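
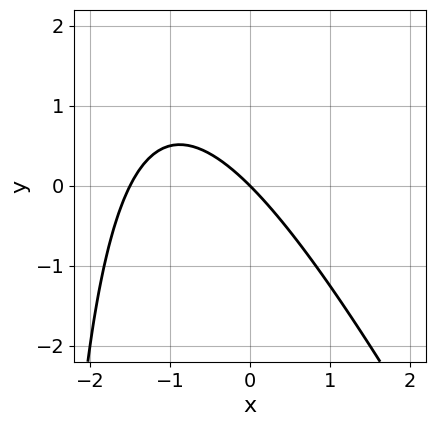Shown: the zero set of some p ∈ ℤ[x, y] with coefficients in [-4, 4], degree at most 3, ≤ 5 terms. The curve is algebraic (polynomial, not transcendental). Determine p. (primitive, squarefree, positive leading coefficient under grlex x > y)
Degree: a generic line meets the curve in up to 2 points, so deg p = 2.
Reading off the gridlines: one x-axis crossing is at x = 0; it meets the y-axis at y = 0 (among the integer gridlines).
Fitting integer coefficients to these (and the overall shape) gives p.

2*x^2 + x*y + 3*x + 3*y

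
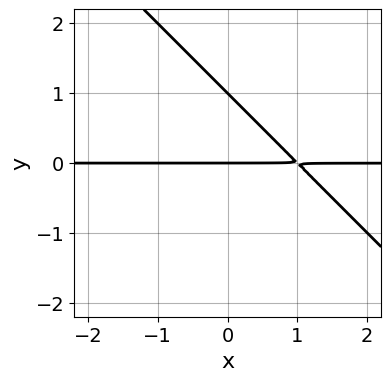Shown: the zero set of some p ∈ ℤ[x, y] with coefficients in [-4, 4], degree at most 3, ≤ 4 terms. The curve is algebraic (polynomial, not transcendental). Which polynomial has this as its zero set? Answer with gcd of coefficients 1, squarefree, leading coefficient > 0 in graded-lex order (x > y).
x*y + y^2 - y

(a) deg p = 2. No degree-1 curve has this shape.
(b) Checking where it meets the axes: the y-axis gridline crossings are at y ∈ {0, 1}; the visible x-axis segment lies entirely on the curve.
(c) The integer polynomial consistent with all of this is the stated p.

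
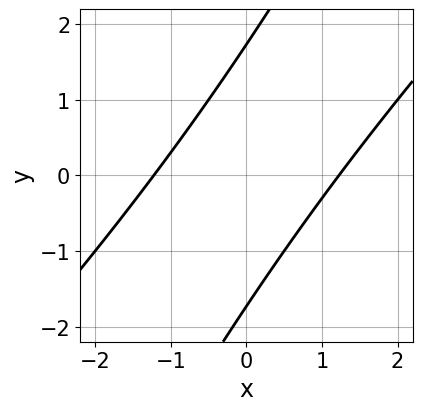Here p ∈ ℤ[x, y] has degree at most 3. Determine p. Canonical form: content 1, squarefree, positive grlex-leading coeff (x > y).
1. deg p = 2. A generic line meets the curve in up to 2 points.
2. Matching integer coefficients to the picture gives p.

2*x^2 - 3*x*y + y^2 - 3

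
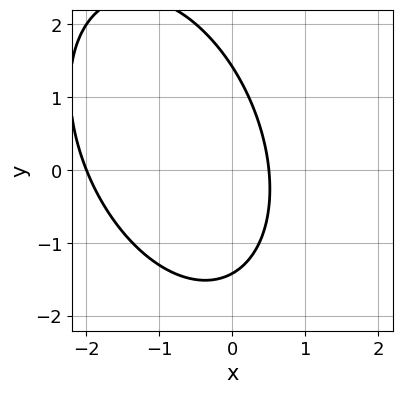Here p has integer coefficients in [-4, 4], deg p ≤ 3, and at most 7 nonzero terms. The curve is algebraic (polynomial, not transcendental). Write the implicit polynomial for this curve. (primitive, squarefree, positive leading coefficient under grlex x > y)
2*x^2 + x*y + y^2 + 3*x - 2

The degree is 2 — no degree-1 curve has this shape.
Observable constraints: it meets the x-axis at x = -2 (among the integer gridlines).
Matching integer coefficients to the picture gives p.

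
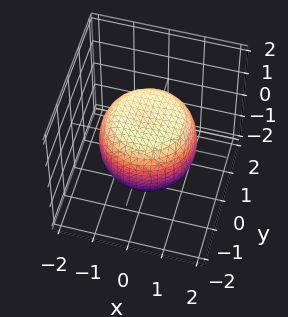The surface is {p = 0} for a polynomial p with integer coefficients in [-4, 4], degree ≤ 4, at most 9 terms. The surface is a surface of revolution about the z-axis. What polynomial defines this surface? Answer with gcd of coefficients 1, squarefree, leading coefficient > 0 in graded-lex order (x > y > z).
(a) Degree: the shape is more complex than any degree-3 surface, so deg p = 4.
(b) Symmetries: the z-axis is an axis of rotation, so x and y enter only as x² + y².
(c) From the axis intercepts and sections: a circular section at z = -1 has radius exactly 1; the z-axis gridline crossings are at z ∈ {-1, 1}.
(d) Matching integer coefficients to the picture gives p.

2*x^4 + 4*x^2*y^2 + 2*y^4 - 2*x^2 - 2*y^2 + 3*z^2 - 3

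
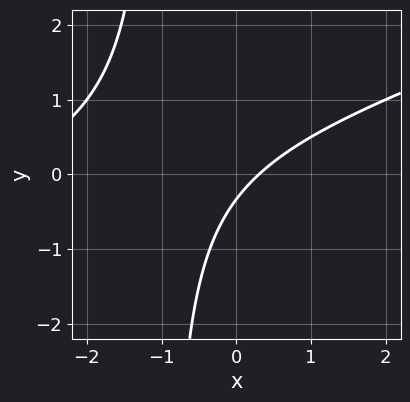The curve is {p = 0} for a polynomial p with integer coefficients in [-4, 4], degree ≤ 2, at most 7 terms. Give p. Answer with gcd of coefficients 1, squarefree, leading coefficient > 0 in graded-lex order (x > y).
deg p = 2. A generic line meets the curve in up to 2 points.
Matching integer coefficients to the picture gives p.

x^2 - 3*x*y + 3*x - 3*y - 1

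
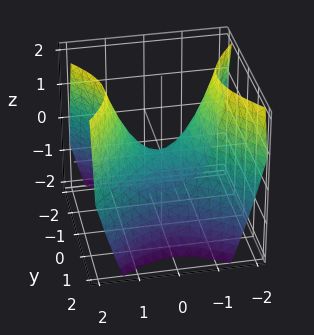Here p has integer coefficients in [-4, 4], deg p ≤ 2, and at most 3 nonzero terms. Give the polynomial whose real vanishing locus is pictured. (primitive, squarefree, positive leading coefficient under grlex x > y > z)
x^2 - y^2 - z

(a) deg p = 2. A saddle surface; a quadric.
(b) Symmetries: the y ↦ −y reflection is a symmetry, so y appears only in even powers; mirror symmetry x ↦ −x ⇒ only even powers of x.
(c) Checking where it meets the axes: it meets the y-axis at y = 0 (among the integer gridlines); it meets the x-axis at x = 0 (among the integer gridlines).
(d) Matching integer coefficients to the picture gives p.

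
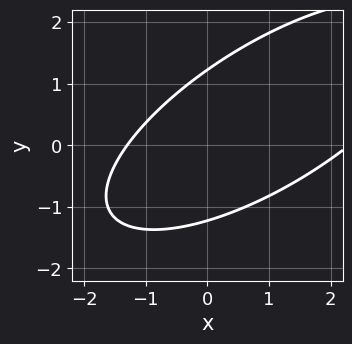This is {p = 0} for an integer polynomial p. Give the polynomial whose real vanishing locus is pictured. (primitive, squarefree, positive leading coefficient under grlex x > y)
First, deg p = 2. The shape is more complex than any degree-1 curve.
Finally, matching integer coefficients to the picture gives p.

x^2 - 2*x*y + 2*y^2 - x - 3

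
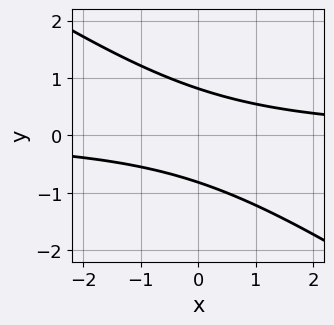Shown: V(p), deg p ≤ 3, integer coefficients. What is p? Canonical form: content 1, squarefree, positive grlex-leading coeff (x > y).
1. deg p = 2. A generic line meets the curve in up to 2 points.
2. From the visible intercepts: the curve avoids every integer x-axis point in the box.
3. Putting this together gives p.

2*x*y + 3*y^2 - 2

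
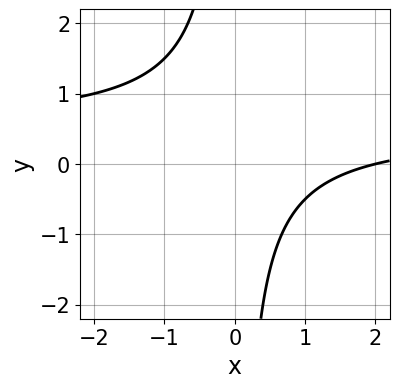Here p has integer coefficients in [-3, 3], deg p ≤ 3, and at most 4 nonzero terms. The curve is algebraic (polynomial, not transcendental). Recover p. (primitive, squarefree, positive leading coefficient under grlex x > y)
2*x*y - x + 2

1. Degree: no degree-1 curve has this shape, so deg p = 2.
2. From the axis intercepts and sections: no y-intercept at any integer in the box; one x-axis crossing is at x = 2.
3. Putting this together gives p.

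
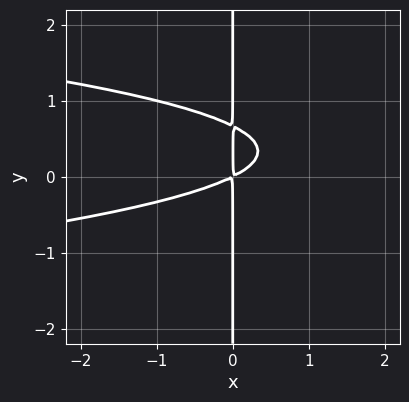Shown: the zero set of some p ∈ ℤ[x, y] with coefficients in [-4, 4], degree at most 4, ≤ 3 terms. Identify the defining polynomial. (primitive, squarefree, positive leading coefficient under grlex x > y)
deg p = 3. The shape is more complex than any degree-2 curve.
From the axis intercepts and sections: every point of the y-axis in the box is on the curve.
Putting this together gives p.

3*x*y^2 + x^2 - 2*x*y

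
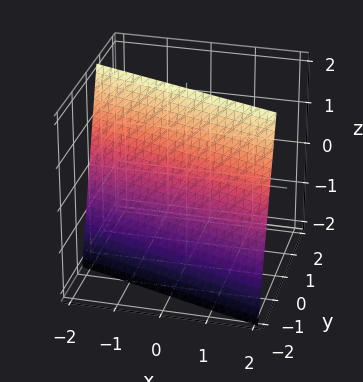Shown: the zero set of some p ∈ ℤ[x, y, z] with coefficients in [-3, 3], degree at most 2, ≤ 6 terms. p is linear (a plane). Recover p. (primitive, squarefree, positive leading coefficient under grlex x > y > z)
1. deg p = 1. Every cross-section is a straight line — this is a plane.
2. Against the integer gridlines: it meets the x-axis at x = -2 (among the integer gridlines); it crosses the z-axis at the gridline z = 2.
3. Assembling these constraints gives the stated polynomial.

x + 3*y - z + 2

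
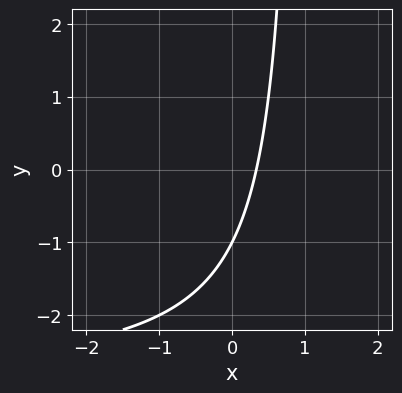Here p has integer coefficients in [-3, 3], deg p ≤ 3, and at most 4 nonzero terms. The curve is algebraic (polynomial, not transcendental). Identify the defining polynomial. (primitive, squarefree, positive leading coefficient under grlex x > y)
(a) The degree is 2 — the shape is more complex than any degree-1 curve.
(b) From the axis intercepts and sections: it meets the y-axis at y = -1 (among the integer gridlines).
(c) Solving for integer coefficients yields p as stated.

x*y + 3*x - y - 1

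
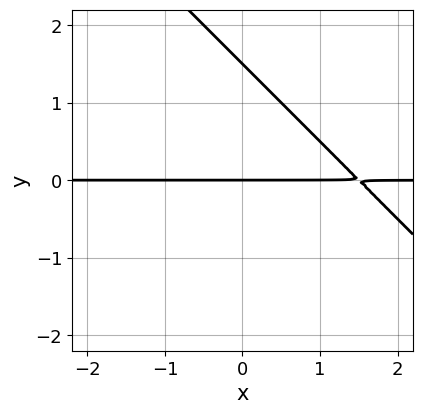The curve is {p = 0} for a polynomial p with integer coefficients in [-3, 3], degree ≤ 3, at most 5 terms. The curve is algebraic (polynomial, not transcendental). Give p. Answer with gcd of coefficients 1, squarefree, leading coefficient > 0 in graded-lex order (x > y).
2*x*y + 2*y^2 - 3*y

1. The degree is 2 — a generic line meets the curve in up to 2 points.
2. From the axis intercepts and sections: every point of the x-axis in the box is on the curve; one y-axis crossing is at y = 0.
3. Together with the visible shape, these determine p as stated.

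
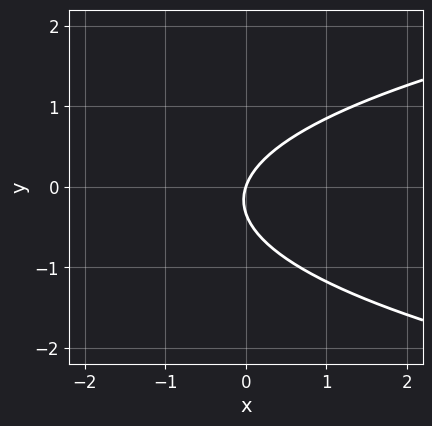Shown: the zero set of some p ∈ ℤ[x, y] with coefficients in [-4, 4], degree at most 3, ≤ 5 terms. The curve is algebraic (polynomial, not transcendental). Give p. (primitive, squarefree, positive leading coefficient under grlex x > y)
First, deg p = 2. A generic line meets the curve in up to 2 points.
Next, from the axis intercepts and sections: it meets the x-axis at x = 0 (among the integer gridlines); it meets the y-axis at y = 0 (among the integer gridlines).
Finally, the integer polynomial consistent with all of this is the stated p.

3*y^2 - 3*x + y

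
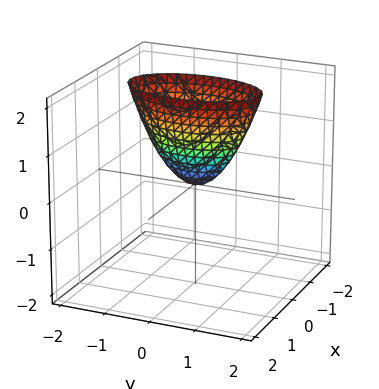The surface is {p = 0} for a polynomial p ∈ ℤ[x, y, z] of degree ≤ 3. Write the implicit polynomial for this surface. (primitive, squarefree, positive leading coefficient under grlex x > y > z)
3*x^2 + y^2 - z

First, degree: a paraboloid; a quadric, so deg p = 2.
Next, symmetries: mirror symmetry y ↦ −y ⇒ only even powers of y; mirror symmetry x ↦ −x ⇒ only even powers of x.
Next, checking where it meets the axes: it meets the y-axis at y = 0 (among the integer gridlines); it crosses the z-axis at the gridline z = 0.
Finally, matching integer coefficients to the picture gives p.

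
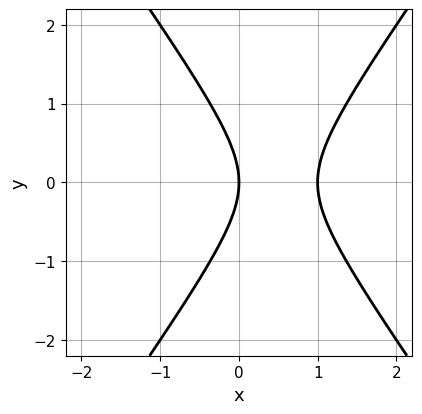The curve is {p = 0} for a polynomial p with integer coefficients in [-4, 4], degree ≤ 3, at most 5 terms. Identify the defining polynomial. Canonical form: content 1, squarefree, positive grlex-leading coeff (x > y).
2*x^2 - y^2 - 2*x

First, deg p = 2. A generic line meets the curve in up to 2 points.
Next, symmetries: the y ↦ −y reflection is a symmetry, so y appears only in even powers.
Next, checking where it meets the axes: among the integer gridlines, it crosses the x-axis at x ∈ {0, 1}; it meets the y-axis at y = 0 (among the integer gridlines).
Finally, these observations pin down the coefficients.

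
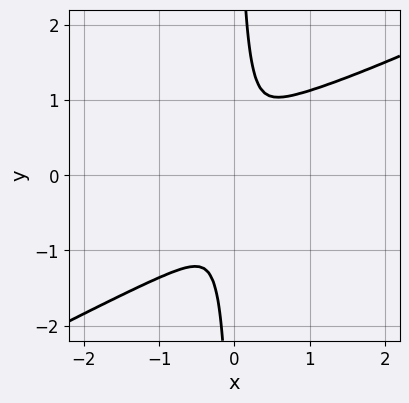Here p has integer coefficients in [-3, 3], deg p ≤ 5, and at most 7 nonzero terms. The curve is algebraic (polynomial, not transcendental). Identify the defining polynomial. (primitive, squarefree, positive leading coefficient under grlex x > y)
x^3*y - 3*x*y^3 - x^2*y + 3*x^2 + y^2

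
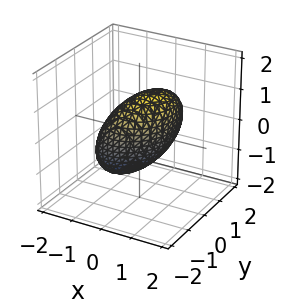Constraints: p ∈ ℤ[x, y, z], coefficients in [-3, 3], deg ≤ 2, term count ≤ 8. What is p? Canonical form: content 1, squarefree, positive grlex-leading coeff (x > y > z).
Degree: a generic line meets the surface in up to 2 points, so deg p = 2.
Observable constraints: among the integer gridlines, it crosses the x-axis at x ∈ {-1, 1}.
Fitting integer coefficients to these (and the overall shape) gives p.

3*x^2 - x*y - 2*x*z + 2*y^2 + 2*z^2 - 3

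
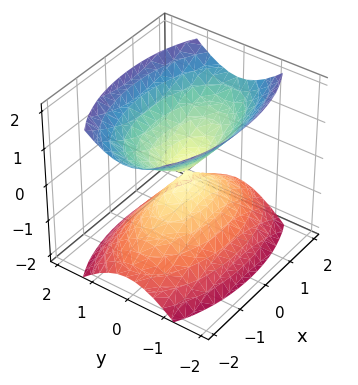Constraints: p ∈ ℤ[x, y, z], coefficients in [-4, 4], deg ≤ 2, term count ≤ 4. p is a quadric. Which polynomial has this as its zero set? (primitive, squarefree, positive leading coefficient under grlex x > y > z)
x^2 + 3*y^2 - 2*z^2

1. The picture has 2 separate pieces. They look like related sheets of one shape, so recover p as a whole.
2. deg p = 2. A double cone through the origin; a quadric.
3. Symmetries: it's symmetric under x → −x, forcing even powers of x; mirror symmetry z ↦ −z ⇒ only even powers of z; it's symmetric under y → −y, forcing even powers of y.
4. From the axis intercepts and sections: one y-axis crossing is at y = 0; one z-axis crossing is at z = 0; one x-axis crossing is at x = 0.
5. Assembling these constraints gives the stated polynomial.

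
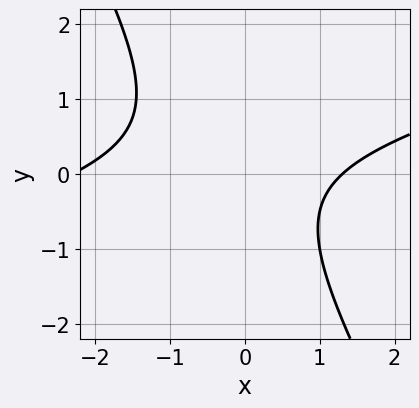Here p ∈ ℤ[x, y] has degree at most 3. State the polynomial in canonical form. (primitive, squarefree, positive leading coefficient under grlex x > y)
x^2 - 3*x*y - 2*y^2 + x - 3

First, degree: a generic line meets the curve in up to 2 points, so deg p = 2.
Next, against the integer gridlines: no y-intercept at any integer in the box.
Finally, fitting integer coefficients to these (and the overall shape) gives p.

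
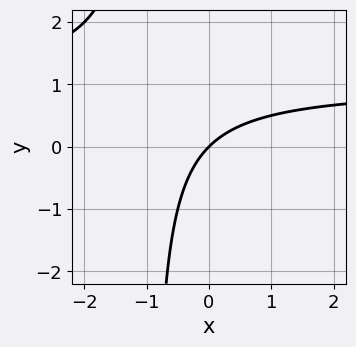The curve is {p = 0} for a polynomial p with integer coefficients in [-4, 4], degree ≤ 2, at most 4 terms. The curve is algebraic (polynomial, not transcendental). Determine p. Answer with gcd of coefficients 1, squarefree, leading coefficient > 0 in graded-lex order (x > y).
1. The degree is 2 — a generic line meets the curve in up to 2 points.
2. Checking where it meets the axes: one x-axis crossing is at x = 0; it meets the y-axis at y = 0 (among the integer gridlines).
3. Fitting integer coefficients to these (and the overall shape) gives p.

x*y - x + y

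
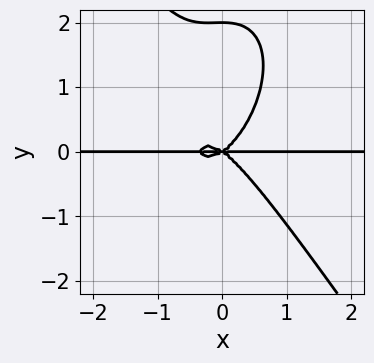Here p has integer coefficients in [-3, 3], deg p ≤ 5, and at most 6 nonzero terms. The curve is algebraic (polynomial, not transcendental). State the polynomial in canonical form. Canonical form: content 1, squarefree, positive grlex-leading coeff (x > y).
3*x^3*y + y^4 + x^2*y - 2*y^3

1. Degree: no degree-3 curve has this shape, so deg p = 4.
2. Against the integer gridlines: every point of the x-axis in the box is on the curve; the y-axis gridline crossings are at y ∈ {0, 2}.
3. The integer polynomial consistent with all of this is the stated p.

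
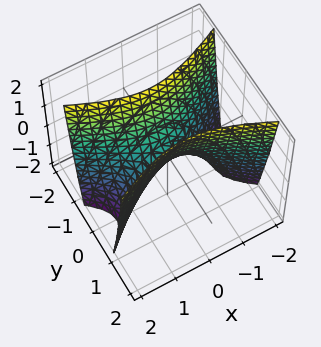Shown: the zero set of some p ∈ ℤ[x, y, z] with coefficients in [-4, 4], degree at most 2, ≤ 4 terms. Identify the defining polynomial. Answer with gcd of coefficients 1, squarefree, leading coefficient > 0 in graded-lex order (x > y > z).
deg p = 2. A hyperbolic paraboloid; a quadric.
Symmetries: the y ↦ −y reflection is a symmetry, so y appears only in even powers; mirror symmetry x ↦ −x ⇒ only even powers of x.
From the visible intercepts: it crosses the z-axis at the gridline z = 0; it meets the x-axis at x = 0 (among the integer gridlines); it meets the y-axis at y = 0 (among the integer gridlines).
Matching integer coefficients to the picture gives p.

x^2 - 3*y^2 + z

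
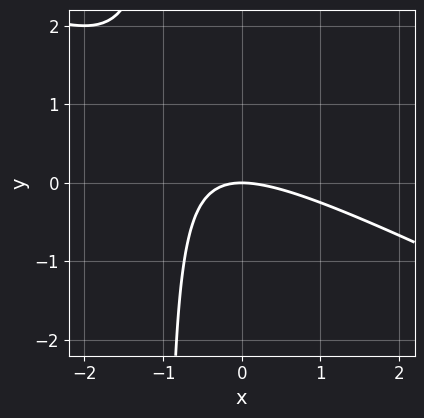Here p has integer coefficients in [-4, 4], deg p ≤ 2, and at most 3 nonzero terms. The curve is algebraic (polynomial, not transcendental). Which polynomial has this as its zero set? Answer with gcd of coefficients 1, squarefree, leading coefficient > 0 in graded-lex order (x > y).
x^2 + 2*x*y + 2*y

The degree is 2 — no degree-1 curve has this shape.
From the visible intercepts: it crosses the y-axis at the gridline y = 0; it crosses the x-axis at the gridline x = 0.
These observations pin down the coefficients.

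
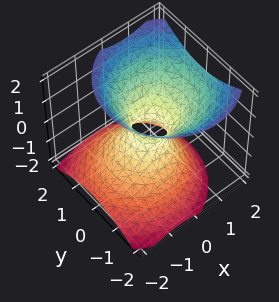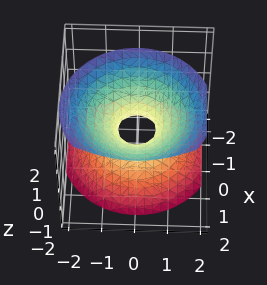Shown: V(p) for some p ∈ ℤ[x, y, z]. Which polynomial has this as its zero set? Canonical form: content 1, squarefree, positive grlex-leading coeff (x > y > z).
3*x^2 - 2*x*z + 3*y^2 - 3*z^2 - 1

(a) deg p = 2.
(b) Checking where it meets the axes: the surface avoids every integer z-axis point in the box.
(c) Solving for integer coefficients yields p as stated.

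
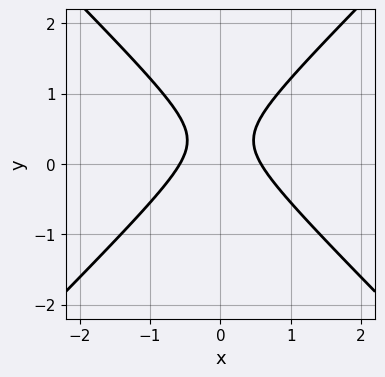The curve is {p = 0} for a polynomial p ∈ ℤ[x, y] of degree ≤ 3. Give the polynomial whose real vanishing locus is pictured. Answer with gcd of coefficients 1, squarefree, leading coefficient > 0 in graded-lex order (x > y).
3*x^2 - 3*y^2 + 2*y - 1

(a) Degree: the shape is more complex than any degree-1 curve, so deg p = 2.
(b) Symmetries: mirror symmetry x ↦ −x ⇒ only even powers of x.
(c) Against the integer gridlines: it misses every integer gridline on the y-axis.
(d) Putting this together gives p.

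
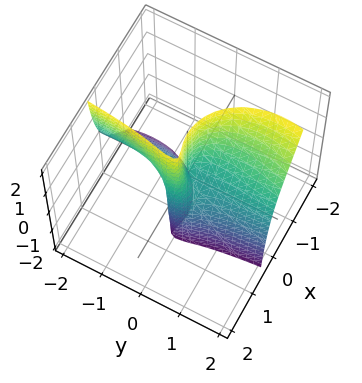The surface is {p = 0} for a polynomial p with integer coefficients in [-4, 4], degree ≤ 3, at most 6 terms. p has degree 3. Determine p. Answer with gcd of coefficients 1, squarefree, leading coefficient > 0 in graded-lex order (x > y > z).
First, deg p = 3. The shape is more complex than any degree-2 surface.
Next, observable constraints: every point of the z-axis in the box is on the surface; every point of the y-axis in the box is on the surface.
Finally, the integer polynomial consistent with all of this is the stated p.

3*x^3 + 3*x*y^2 - 3*x*y*z - 2*x^2 + 2*y*z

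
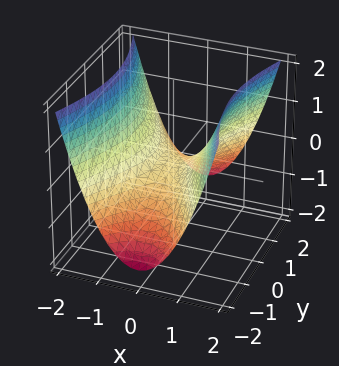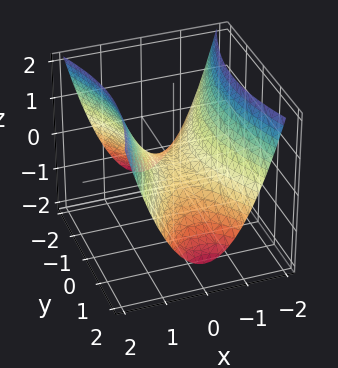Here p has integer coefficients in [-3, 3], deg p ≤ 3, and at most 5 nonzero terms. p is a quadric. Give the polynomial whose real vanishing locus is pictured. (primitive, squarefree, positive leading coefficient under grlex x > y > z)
3*x^2 - y^2 - 3*z

(a) The degree is 2 — a hyperbolic paraboloid; a quadric.
(b) Symmetries: the x ↦ −x reflection is a symmetry, so x appears only in even powers; it's symmetric under y → −y, forcing even powers of y.
(c) From the visible intercepts: it meets the z-axis at z = 0 (among the integer gridlines); one x-axis crossing is at x = 0; one y-axis crossing is at y = 0.
(d) These observations pin down the coefficients.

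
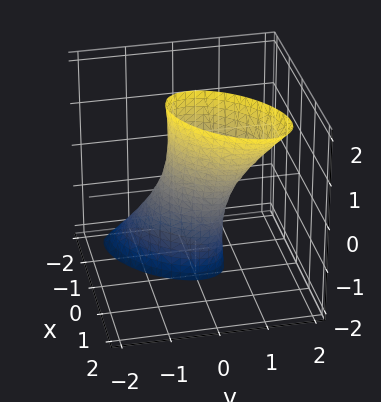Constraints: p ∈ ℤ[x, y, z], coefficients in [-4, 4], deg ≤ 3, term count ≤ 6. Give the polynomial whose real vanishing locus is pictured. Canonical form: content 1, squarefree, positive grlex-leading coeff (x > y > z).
3*x^2 - 3*x*y - 2*x*z + 3*y^2 - 1

(a) The degree is 2 — no degree-1 surface has this shape.
(b) Observable constraints: no z-intercept at any integer in the box.
(c) Together with the visible shape, these determine p as stated.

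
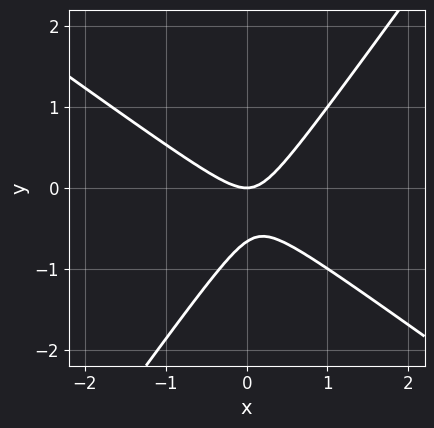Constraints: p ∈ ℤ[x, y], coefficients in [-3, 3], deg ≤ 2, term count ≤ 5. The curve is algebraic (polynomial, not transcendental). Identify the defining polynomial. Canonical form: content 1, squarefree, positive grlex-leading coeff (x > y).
3*x^2 + 2*x*y - 3*y^2 - 2*y

First, the degree is 2 — the shape is more complex than any degree-1 curve.
Next, reading off the gridlines: one x-axis crossing is at x = 0; it crosses the y-axis at the gridline y = 0.
Finally, the integer polynomial consistent with all of this is the stated p.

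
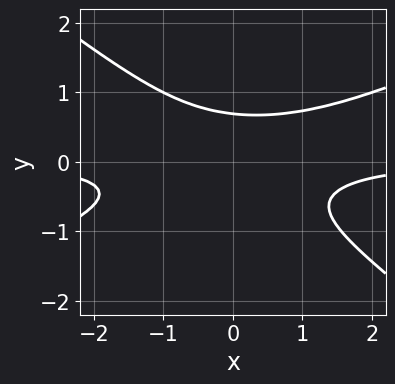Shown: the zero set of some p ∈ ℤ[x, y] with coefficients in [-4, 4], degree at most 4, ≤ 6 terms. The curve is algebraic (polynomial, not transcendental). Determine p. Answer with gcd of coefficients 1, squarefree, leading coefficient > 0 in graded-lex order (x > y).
(a) Degree: the shape is more complex than any degree-2 curve, so deg p = 3.
(b) Observable constraints: it misses every integer gridline on the x-axis.
(c) These observations pin down the coefficients.

x^2*y - x*y^2 - 3*y^3 + 1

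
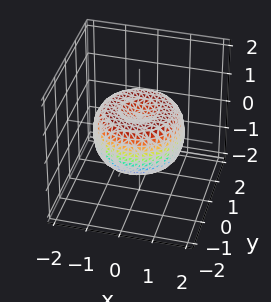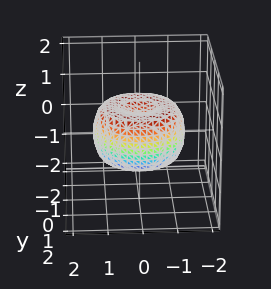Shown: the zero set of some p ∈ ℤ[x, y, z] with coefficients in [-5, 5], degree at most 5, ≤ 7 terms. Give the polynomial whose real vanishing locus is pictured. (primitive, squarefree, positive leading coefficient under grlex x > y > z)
Degree: a generic line meets the surface in up to 4 points, so deg p = 4.
Symmetries: every cross-section ⟂ z is a circle, so x, y appear only via x² + y².
Reading off the gridlines: a circular section at z = 0 has radius between 1 and 2.
Fitting integer coefficients to these (and the overall shape) gives p.

2*x^4 + 4*x^2*y^2 + 2*y^4 - 3*x^2 - 3*y^2 + 3*z^2 - 1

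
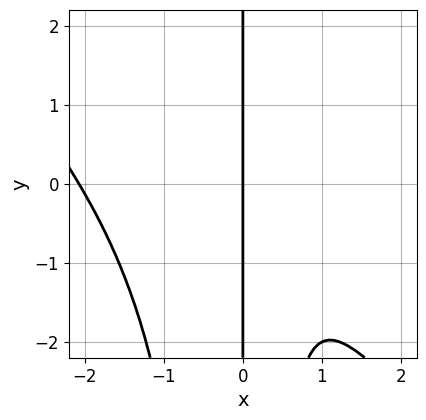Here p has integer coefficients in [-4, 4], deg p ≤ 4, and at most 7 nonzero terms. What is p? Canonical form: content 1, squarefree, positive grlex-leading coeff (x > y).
2*x^4 + 2*x^3*y + 2*x^3 - 3*x^2 + 3*x

1. The degree is 4 — the shape is more complex than any degree-3 curve.
2. Observable constraints: every point of the y-axis in the box is on the curve; it meets the x-axis at x = 0 (among the integer gridlines).
3. Assembling these constraints gives the stated polynomial.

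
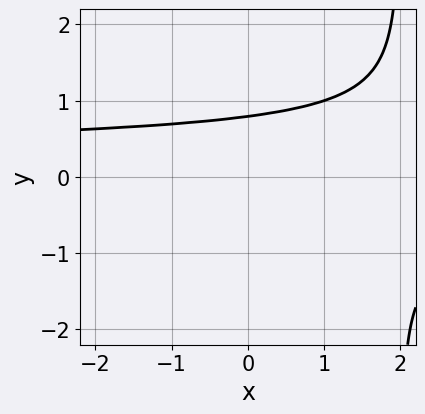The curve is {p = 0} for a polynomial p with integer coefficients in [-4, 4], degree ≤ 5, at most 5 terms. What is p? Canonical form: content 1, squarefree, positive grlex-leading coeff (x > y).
x*y^3 - 2*y^3 + 1

(a) deg p = 4.
(b) Checking where it meets the axes: no x-intercept at any integer in the box.
(c) Putting this together gives p.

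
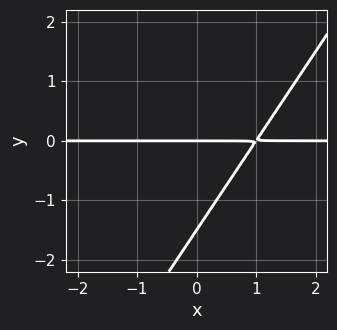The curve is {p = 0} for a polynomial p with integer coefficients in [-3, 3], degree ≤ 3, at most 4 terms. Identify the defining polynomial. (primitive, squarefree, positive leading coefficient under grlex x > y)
3*x*y - 2*y^2 - 3*y

(a) Degree: no degree-1 curve has this shape, so deg p = 2.
(b) Observable constraints: the visible x-axis segment lies entirely on the curve; it meets the y-axis at y = 0 (among the integer gridlines).
(c) Putting this together gives p.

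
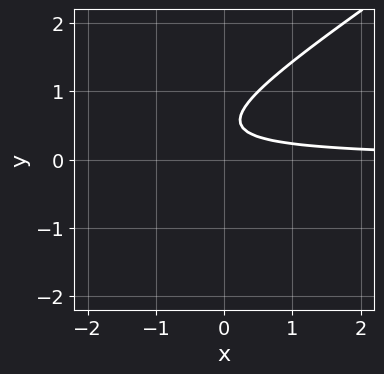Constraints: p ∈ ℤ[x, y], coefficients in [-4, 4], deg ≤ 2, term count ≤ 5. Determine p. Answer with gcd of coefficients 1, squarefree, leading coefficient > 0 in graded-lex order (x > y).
First, degree: a generic line meets the curve in up to 2 points, so deg p = 2.
Next, reading off the gridlines: the curve avoids every integer x-axis point in the box; it misses every integer gridline on the y-axis.
Finally, putting this together gives p.

2*x*y - 3*y^2 + 3*y - 1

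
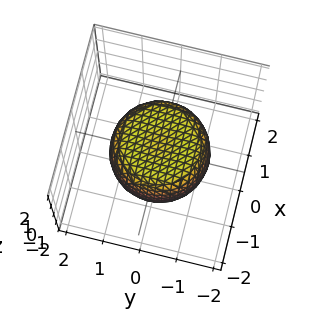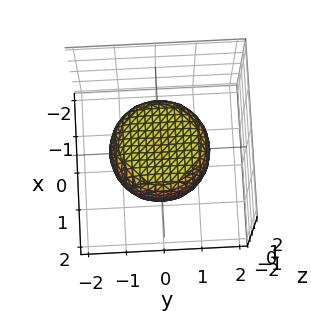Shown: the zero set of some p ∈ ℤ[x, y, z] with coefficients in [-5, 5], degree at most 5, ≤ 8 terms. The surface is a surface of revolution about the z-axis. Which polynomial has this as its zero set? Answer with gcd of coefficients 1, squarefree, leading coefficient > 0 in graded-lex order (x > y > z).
First, degree: no degree-3 surface has this shape, so deg p = 4.
Then, symmetries: rotational symmetry about the z-axis ⇒ p depends on x, y only through x² + y².
Next, reading off the gridlines: a circular section at z = 0 has radius between 1 and 2.
Finally, putting this together gives p.

2*x^4 + 4*x^2*y^2 + 2*y^4 - 2*x^2 - 2*y^2 + 3*z^2 - 2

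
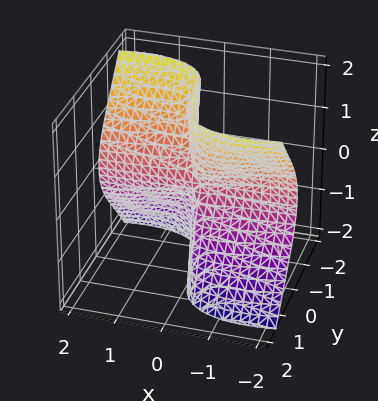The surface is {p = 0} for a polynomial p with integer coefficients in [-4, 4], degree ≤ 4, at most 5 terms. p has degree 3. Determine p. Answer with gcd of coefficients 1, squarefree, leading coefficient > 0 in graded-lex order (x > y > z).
Degree: the shape is more complex than any degree-2 surface, so deg p = 3.
Against the integer gridlines: it crosses the y-axis at the gridline y = 0; the visible z-axis segment lies entirely on the surface; the visible x-axis segment lies entirely on the surface.
Fitting integer coefficients to these (and the overall shape) gives p.

x^2*y + x*z^2 + y^3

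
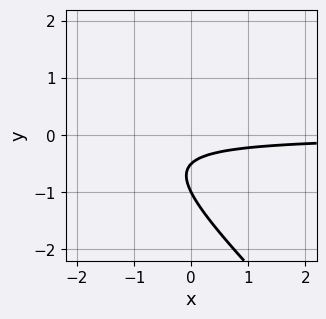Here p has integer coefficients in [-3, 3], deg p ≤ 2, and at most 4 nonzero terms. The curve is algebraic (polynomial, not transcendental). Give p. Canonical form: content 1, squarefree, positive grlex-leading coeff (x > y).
2*x*y + 2*y^2 + 3*y + 1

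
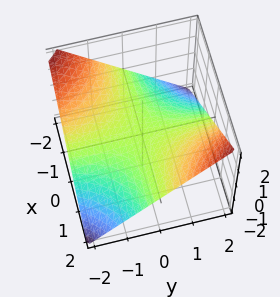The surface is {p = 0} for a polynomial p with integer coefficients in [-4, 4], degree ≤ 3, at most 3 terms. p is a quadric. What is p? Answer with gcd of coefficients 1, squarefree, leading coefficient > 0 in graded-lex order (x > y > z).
x*y - 2*z

1. deg p = 2. A hyperbolic paraboloid; a quadric.
2. Observable constraints: every point of the x-axis in the box is on the surface; it crosses the z-axis at the gridline z = 0; the visible y-axis segment lies entirely on the surface.
3. Matching integer coefficients to the picture gives p.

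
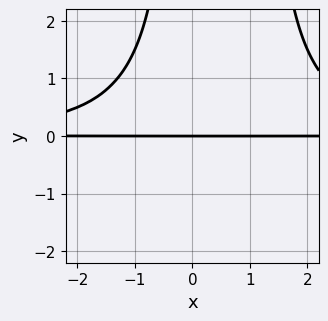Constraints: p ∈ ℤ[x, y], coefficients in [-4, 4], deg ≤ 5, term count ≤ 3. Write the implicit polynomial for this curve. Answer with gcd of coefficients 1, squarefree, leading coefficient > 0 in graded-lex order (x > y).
1. The degree is 4 — a generic line meets the curve in up to 4 points.
2. Observable constraints: one y-axis crossing is at y = 0; every point of the x-axis in the box is on the curve.
3. These observations pin down the coefficients.

x^2*y^2 - x*y^2 - 3*y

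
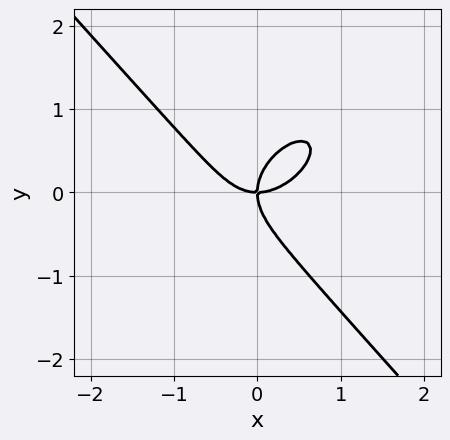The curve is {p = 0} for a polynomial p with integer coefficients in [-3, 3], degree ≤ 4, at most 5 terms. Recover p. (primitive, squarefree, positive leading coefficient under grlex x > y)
1. The degree is 3 — a generic line meets the curve in up to 3 points.
2. Observable constraints: it meets the y-axis at y = 0 (among the integer gridlines); it crosses the x-axis at the gridline x = 0.
3. Matching integer coefficients to the picture gives p.

3*x^3 - x^2*y + 3*y^3 - 3*x*y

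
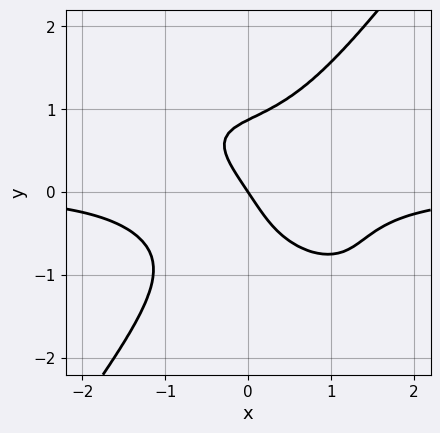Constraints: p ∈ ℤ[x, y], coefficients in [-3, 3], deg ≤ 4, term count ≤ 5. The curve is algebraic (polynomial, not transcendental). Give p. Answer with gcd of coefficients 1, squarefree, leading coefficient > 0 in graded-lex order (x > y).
3*x^3*y + 3*x^2*y^2 - 3*y^4 + 3*x + 2*y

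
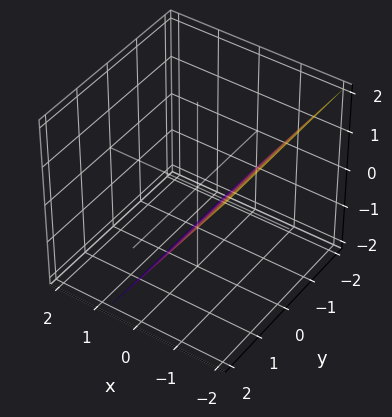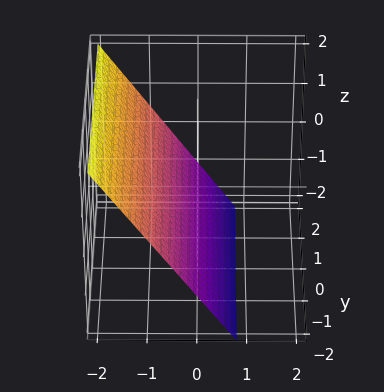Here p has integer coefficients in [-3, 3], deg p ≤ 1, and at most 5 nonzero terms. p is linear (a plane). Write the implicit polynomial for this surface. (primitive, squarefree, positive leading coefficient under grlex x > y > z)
First, deg p = 1. Every cross-section is a straight line — this is a plane.
Next, from the axis intercepts and sections: it crosses the z-axis at the gridline z = -1; the surface avoids every integer y-axis point in the box.
Finally, the integer polynomial consistent with all of this is the stated p.

3*x + 2*z + 2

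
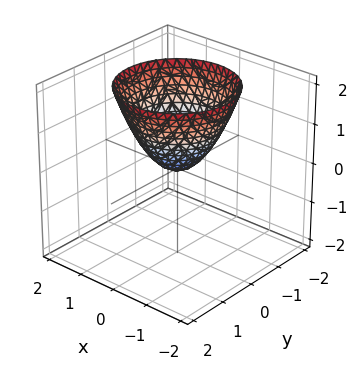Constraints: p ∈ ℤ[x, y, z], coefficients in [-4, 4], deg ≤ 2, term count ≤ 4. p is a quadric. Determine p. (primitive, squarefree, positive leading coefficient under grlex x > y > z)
(a) deg p = 2. A paraboloid; a quadric.
(b) Symmetry: every cross-section ⟂ z is a circle, so x, y appear only via x² + y².
(c) From the visible intercepts: a circular section at z = 1 has radius exactly 1; it meets the y-axis at y = 0 (among the integer gridlines); it meets the z-axis at z = 0 (among the integer gridlines); one x-axis crossing is at x = 0.
(d) Fitting integer coefficients to these (and the overall shape) gives p.

x^2 + y^2 - z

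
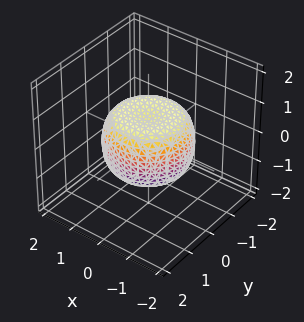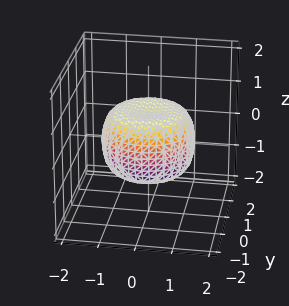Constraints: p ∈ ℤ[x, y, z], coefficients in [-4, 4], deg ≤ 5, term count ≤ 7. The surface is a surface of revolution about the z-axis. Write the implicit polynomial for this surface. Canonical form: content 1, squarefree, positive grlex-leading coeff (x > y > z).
2*x^4 + 4*x^2*y^2 + 2*y^4 - 2*x^2 - 2*y^2 + 3*z^2 - 2

Degree: the shape is more complex than any degree-3 surface, so deg p = 4.
Symmetry: the surface is invariant under rotation about z: p = q(x² + y², z).
Checking where it meets the axes: a circular section at z = 0 has radius between 1 and 2.
These observations pin down the coefficients.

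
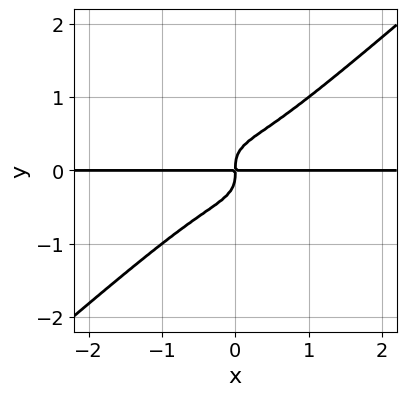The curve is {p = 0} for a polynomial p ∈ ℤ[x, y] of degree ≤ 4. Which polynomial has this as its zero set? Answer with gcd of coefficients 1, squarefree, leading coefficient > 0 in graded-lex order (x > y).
2*x^3*y - 3*y^4 + x*y

deg p = 4. A generic line meets the curve in up to 4 points.
Checking where it meets the axes: every point of the x-axis in the box is on the curve.
Fitting integer coefficients to these (and the overall shape) gives p.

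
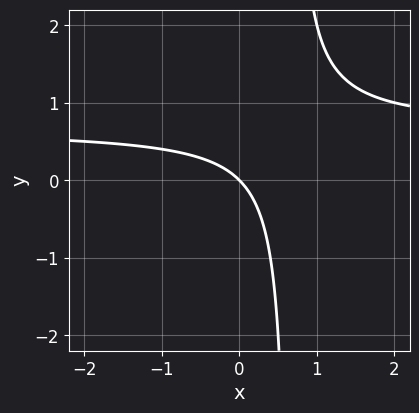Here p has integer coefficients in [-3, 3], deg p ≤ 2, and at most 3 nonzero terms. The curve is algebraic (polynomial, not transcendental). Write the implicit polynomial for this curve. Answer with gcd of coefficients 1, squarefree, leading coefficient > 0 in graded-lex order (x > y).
First, the degree is 2 — a generic line meets the curve in up to 2 points.
Next, against the integer gridlines: one x-axis crossing is at x = 0; it meets the y-axis at y = 0 (among the integer gridlines).
Finally, solving for integer coefficients yields p as stated.

3*x*y - 2*x - 2*y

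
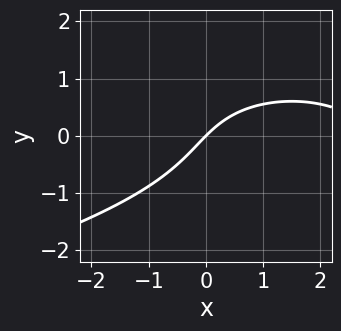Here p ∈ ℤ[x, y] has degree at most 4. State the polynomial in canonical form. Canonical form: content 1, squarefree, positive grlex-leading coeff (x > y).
2*y^3 + x^2 - 3*x + 3*y

The degree is 3 — no degree-2 curve has this shape.
Against the integer gridlines: it crosses the y-axis at the gridline y = 0; it meets the x-axis at x = 0 (among the integer gridlines).
These observations pin down the coefficients.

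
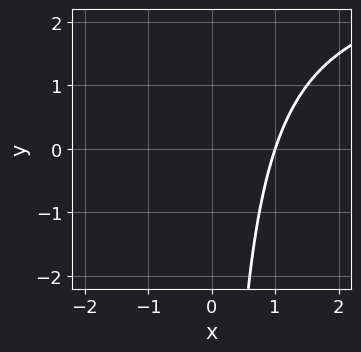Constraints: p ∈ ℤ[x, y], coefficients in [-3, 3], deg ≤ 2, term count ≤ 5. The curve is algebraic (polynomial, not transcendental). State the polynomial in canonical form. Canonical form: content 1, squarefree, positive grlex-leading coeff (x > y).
(a) The degree is 2 — a generic line meets the curve in up to 2 points.
(b) Checking where it meets the axes: it misses every integer gridline on the y-axis; it meets the x-axis at x = 1 (among the integer gridlines).
(c) Matching integer coefficients to the picture gives p.

x*y - 3*x + 3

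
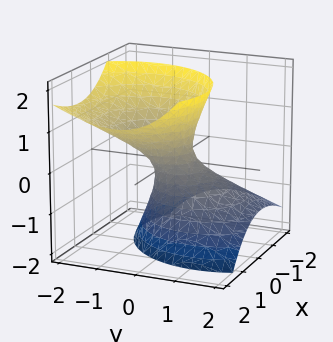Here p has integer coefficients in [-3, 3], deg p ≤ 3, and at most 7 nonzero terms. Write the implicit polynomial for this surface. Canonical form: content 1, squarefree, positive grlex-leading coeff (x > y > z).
3*x^2 - 3*x*z + 3*y^2 + 3*y*z - 2*z^2 - 1

Degree: no degree-1 surface has this shape, so deg p = 2.
Reading off the gridlines: it misses every integer gridline on the z-axis.
Assembling these constraints gives the stated polynomial.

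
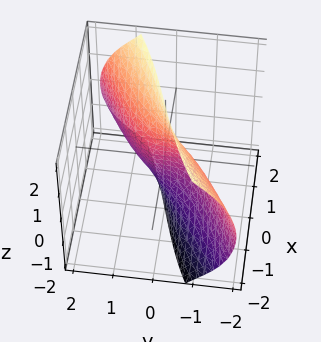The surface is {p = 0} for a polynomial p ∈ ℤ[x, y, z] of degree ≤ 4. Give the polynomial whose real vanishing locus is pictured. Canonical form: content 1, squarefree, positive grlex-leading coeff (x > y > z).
2*x*y^2 - 3*y^3 - 2*y*z^2 + 3*x

Degree: no degree-2 surface has this shape, so deg p = 3.
Observable constraints: the visible z-axis segment lies entirely on the surface; it crosses the x-axis at the gridline x = 0; one y-axis crossing is at y = 0.
Matching integer coefficients to the picture gives p.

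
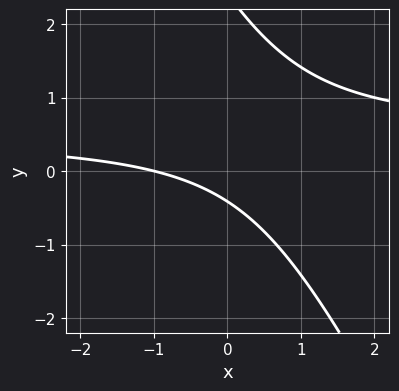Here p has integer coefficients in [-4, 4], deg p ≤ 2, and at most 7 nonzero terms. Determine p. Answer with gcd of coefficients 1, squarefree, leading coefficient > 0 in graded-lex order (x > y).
The degree is 2 — a generic line meets the curve in up to 2 points.
Checking where it meets the axes: it crosses the x-axis at the gridline x = -1.
Fitting integer coefficients to these (and the overall shape) gives p.

2*x*y + y^2 - x - 2*y - 1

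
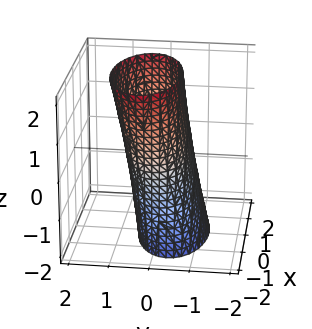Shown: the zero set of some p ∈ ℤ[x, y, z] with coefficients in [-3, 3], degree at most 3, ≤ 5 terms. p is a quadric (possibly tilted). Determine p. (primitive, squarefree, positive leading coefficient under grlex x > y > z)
x^2 + 3*y^2 - y*z - 2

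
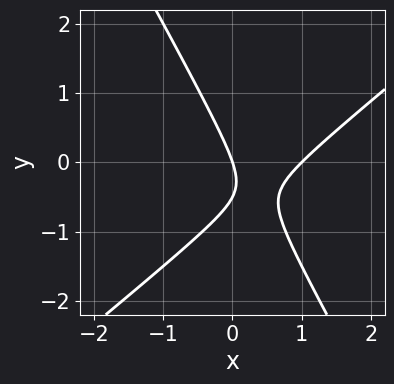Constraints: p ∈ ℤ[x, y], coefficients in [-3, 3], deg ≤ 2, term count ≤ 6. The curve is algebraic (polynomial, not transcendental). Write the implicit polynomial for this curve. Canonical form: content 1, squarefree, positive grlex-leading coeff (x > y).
deg p = 2.
Observable constraints: it meets the y-axis at y = 0 (among the integer gridlines); among the integer gridlines, it crosses the x-axis at x ∈ {0, 1}.
Solving for integer coefficients yields p as stated.

3*x^2 - 2*x*y - 2*y^2 - 3*x - y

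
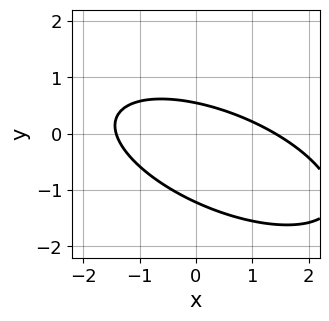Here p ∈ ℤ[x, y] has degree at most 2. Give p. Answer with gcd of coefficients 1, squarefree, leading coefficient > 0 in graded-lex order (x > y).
x^2 + 2*x*y + 3*y^2 + 2*y - 2

(a) The degree is 2 — no degree-1 curve has this shape.
(b) The integer polynomial consistent with all of this is the stated p.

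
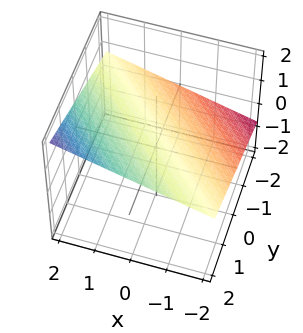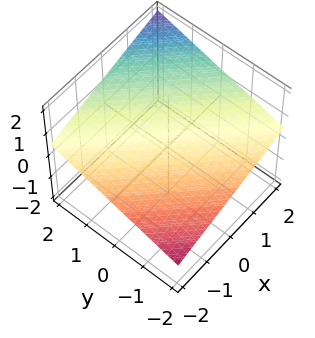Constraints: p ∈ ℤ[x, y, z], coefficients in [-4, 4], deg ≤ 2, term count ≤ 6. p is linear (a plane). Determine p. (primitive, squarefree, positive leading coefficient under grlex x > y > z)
x + y - 3*z + 2

First, deg p = 1. The surface is flat (a plane).
Then, from the axis intercepts and sections: it crosses the x-axis at the gridline x = -2; it crosses the y-axis at the gridline y = -2.
Finally, the integer polynomial consistent with all of this is the stated p.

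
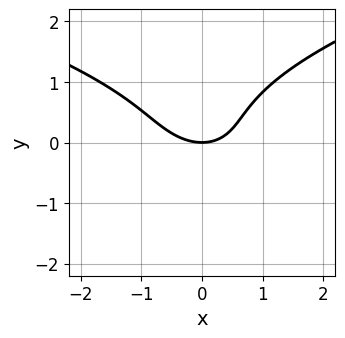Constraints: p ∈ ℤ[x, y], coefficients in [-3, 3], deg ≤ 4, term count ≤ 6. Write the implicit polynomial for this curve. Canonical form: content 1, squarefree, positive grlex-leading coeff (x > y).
3*y^3 - 2*x^2 - x*y - 2*y^2 + 3*y

(a) Degree: no degree-2 curve has this shape, so deg p = 3.
(b) Checking where it meets the axes: one x-axis crossing is at x = 0; one y-axis crossing is at y = 0.
(c) These observations pin down the coefficients.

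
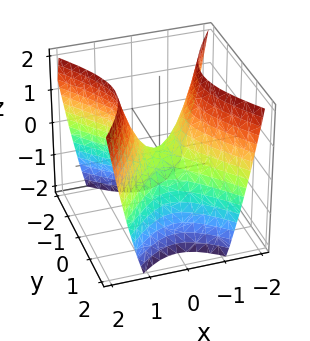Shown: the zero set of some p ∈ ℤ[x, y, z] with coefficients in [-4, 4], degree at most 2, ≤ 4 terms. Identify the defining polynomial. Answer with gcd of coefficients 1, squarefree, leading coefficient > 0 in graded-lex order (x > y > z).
3*x^2 - 2*y^2 - 2*z

First, the degree is 2 — a hyperbolic paraboloid; a quadric.
Then, symmetries: the x ↦ −x reflection is a symmetry, so x appears only in even powers; it's symmetric under y → −y, forcing even powers of y.
Then, reading off the gridlines: it crosses the z-axis at the gridline z = 0; it meets the y-axis at y = 0 (among the integer gridlines); it meets the x-axis at x = 0 (among the integer gridlines).
Finally, these observations pin down the coefficients.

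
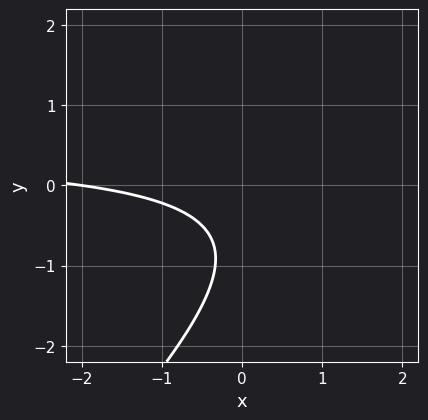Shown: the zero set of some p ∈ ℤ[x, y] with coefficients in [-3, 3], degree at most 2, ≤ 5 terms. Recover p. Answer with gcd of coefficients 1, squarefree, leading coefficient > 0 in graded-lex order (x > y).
(a) Degree: the shape is more complex than any degree-1 curve, so deg p = 2.
(b) Against the integer gridlines: one x-axis crossing is at x = -2; the curve avoids every integer y-axis point in the box.
(c) Putting this together gives p.

2*x*y - 2*y^2 - x - 3*y - 2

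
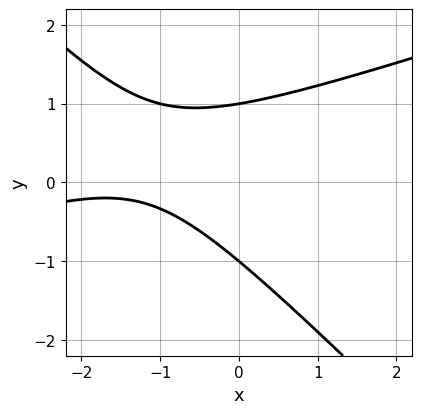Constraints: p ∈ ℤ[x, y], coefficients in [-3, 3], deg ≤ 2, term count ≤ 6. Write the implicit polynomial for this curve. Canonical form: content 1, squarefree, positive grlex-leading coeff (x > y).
First, degree: a generic line meets the curve in up to 2 points, so deg p = 2.
Next, from the visible intercepts: among the integer gridlines, it crosses the y-axis at y ∈ {-1, 1}; no x-intercept at any integer in the box.
Finally, fitting integer coefficients to these (and the overall shape) gives p.

x^2 - 2*x*y - 3*y^2 + 3*x + 3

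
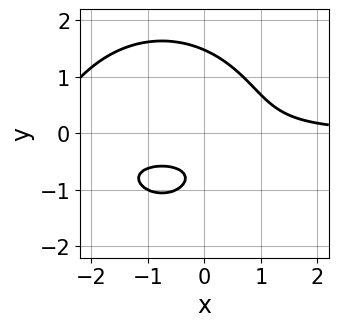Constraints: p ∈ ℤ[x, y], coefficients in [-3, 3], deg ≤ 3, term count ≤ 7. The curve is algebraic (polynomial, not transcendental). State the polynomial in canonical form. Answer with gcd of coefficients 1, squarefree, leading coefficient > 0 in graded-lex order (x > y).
2*x^2*y + 2*y^3 + 3*x*y - 3*y - 2

(a) Degree: a generic line meets the curve in up to 3 points, so deg p = 3.
(b) From the axis intercepts and sections: it misses every integer gridline on the x-axis.
(c) Putting this together gives p.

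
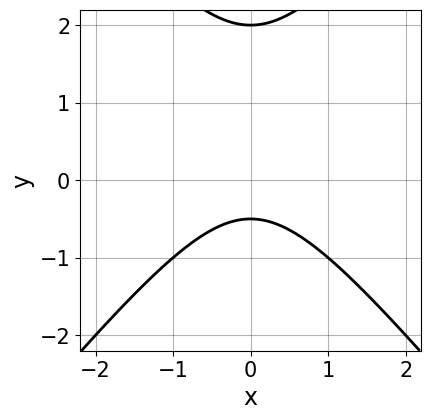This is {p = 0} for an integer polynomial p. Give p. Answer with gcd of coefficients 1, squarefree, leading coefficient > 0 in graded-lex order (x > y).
3*x^2 - 2*y^2 + 3*y + 2

First, deg p = 2. A generic line meets the curve in up to 2 points.
Next, symmetries: it's symmetric under x → −x, forcing even powers of x.
Next, observable constraints: no x-intercept at any integer in the box; one y-axis crossing is at y = 2.
Finally, putting this together gives p.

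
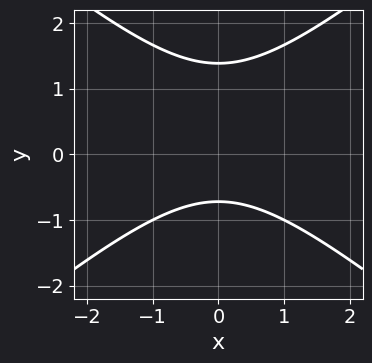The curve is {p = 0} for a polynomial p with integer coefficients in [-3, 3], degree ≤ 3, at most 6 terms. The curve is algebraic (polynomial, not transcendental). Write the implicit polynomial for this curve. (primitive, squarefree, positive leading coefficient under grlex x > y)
2*x^2 - 3*y^2 + 2*y + 3

1. deg p = 2.
2. Symmetries: the x ↦ −x reflection is a symmetry, so x appears only in even powers.
3. From the visible intercepts: no x-intercept at any integer in the box.
4. Assembling these constraints gives the stated polynomial.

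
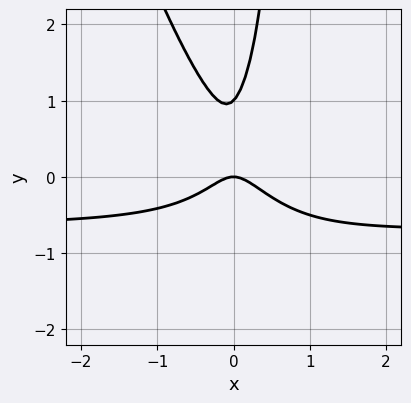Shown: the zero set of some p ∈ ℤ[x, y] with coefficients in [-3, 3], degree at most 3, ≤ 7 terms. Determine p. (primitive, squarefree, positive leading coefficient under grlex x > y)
3*x^2*y + x*y^2 + 2*x^2 - y^2 + y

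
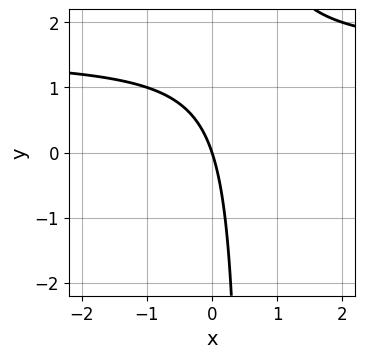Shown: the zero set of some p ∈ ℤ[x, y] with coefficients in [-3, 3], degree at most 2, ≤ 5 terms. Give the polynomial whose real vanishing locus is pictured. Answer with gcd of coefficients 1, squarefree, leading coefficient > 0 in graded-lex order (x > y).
2*x*y - 3*x - y

First, deg p = 2. No degree-1 curve has this shape.
Next, observable constraints: it meets the y-axis at y = 0 (among the integer gridlines); it crosses the x-axis at the gridline x = 0.
Finally, solving for integer coefficients yields p as stated.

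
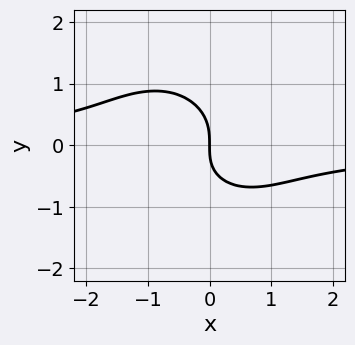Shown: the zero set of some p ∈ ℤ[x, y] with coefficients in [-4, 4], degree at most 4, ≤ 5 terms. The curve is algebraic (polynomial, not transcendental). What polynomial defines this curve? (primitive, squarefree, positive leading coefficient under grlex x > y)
3*x^2*y + x*y^2 + 3*y^3 + x*y + 3*x

1. The degree is 3 — the shape is more complex than any degree-2 curve.
2. Reading off the gridlines: it meets the x-axis at x = 0 (among the integer gridlines); one y-axis crossing is at y = 0.
3. Assembling these constraints gives the stated polynomial.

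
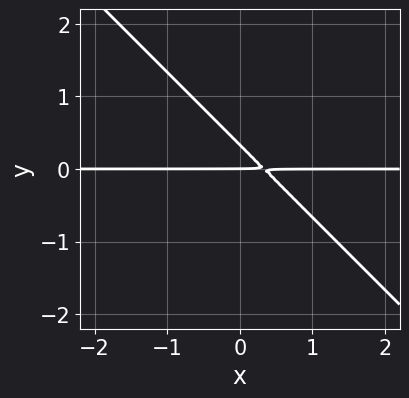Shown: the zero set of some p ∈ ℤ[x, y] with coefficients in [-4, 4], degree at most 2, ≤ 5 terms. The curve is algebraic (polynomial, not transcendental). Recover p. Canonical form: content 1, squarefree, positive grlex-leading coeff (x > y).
3*x*y + 3*y^2 - y

First, degree: a generic line meets the curve in up to 2 points, so deg p = 2.
Then, observable constraints: every point of the x-axis in the box is on the curve; it meets the y-axis at y = 0 (among the integer gridlines).
Finally, putting this together gives p.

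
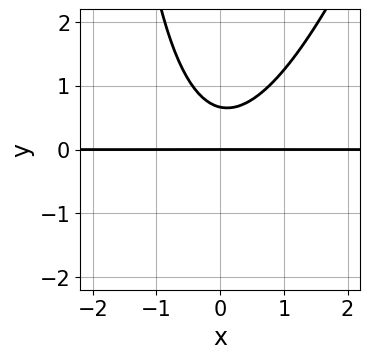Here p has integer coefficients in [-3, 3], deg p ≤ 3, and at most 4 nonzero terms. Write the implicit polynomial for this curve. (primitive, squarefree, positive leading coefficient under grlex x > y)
3*x^2*y - x*y^2 - 3*y^2 + 2*y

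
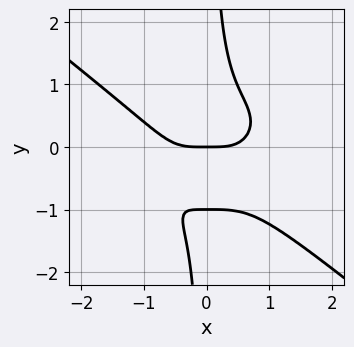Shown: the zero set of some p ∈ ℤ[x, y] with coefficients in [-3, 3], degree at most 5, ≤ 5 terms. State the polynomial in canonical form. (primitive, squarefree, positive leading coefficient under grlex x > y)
x^4 + 2*x*y^3 + 2*x*y^2 - y^2 - y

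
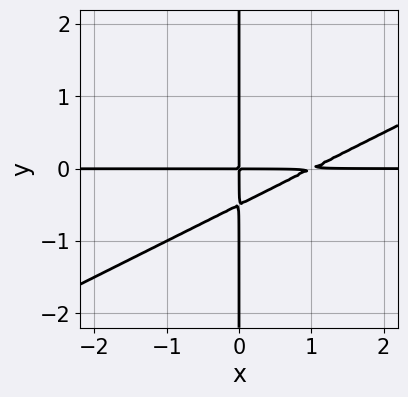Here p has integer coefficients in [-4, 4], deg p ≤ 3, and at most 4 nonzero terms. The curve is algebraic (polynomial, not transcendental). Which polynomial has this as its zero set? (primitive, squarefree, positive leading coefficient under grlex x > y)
Degree: no degree-2 curve has this shape, so deg p = 3.
Observable constraints: the visible x-axis segment lies entirely on the curve; the visible y-axis segment lies entirely on the curve.
Putting this together gives p.

x^2*y - 2*x*y^2 - x*y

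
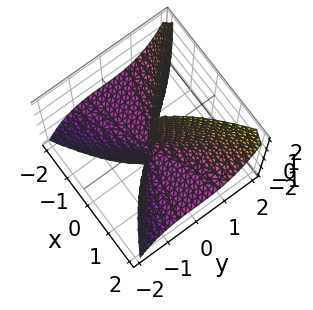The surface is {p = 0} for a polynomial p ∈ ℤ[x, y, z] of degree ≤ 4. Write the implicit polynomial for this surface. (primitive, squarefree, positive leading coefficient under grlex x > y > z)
3*x^2*z - 3*y^3 + 2*x^2

1. deg p = 3.
2. Checking where it meets the axes: it meets the x-axis at x = 0 (among the integer gridlines); it meets the y-axis at y = 0 (among the integer gridlines); every point of the z-axis in the box is on the surface.
3. The integer polynomial consistent with all of this is the stated p.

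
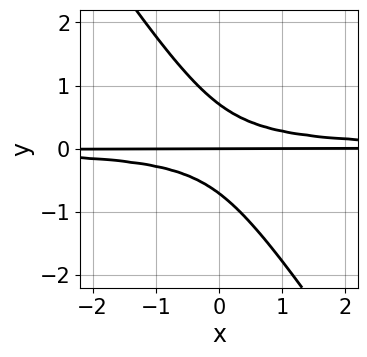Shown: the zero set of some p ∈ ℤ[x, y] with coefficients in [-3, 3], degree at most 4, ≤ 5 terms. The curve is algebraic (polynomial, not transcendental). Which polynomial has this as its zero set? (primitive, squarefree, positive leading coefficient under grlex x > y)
Degree: no degree-2 curve has this shape, so deg p = 3.
From the axis intercepts and sections: every point of the x-axis in the box is on the curve; it crosses the y-axis at the gridline y = 0.
The integer polynomial consistent with all of this is the stated p.

3*x*y^2 + 2*y^3 - y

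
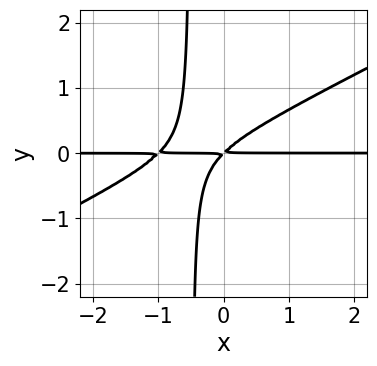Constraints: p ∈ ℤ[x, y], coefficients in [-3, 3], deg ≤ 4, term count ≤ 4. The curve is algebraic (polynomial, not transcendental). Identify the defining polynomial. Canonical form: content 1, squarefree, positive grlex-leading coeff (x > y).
1. deg p = 3. No degree-2 curve has this shape.
2. Checking where it meets the axes: every point of the x-axis in the box is on the curve.
3. The integer polynomial consistent with all of this is the stated p.

x^2*y - 2*x*y^2 + x*y - y^2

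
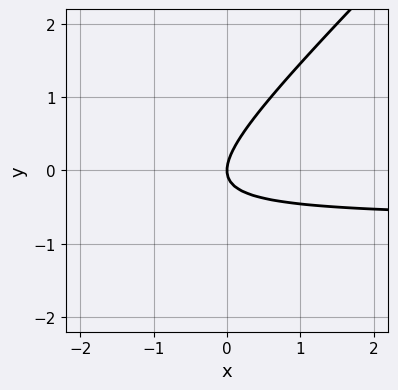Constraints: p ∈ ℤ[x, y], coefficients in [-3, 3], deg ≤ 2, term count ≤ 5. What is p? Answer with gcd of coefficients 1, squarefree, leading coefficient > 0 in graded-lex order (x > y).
(a) The degree is 2 — the shape is more complex than any degree-1 curve.
(b) Against the integer gridlines: one y-axis crossing is at y = 0; it crosses the x-axis at the gridline x = 0.
(c) These observations pin down the coefficients.

3*x*y - 3*y^2 + 2*x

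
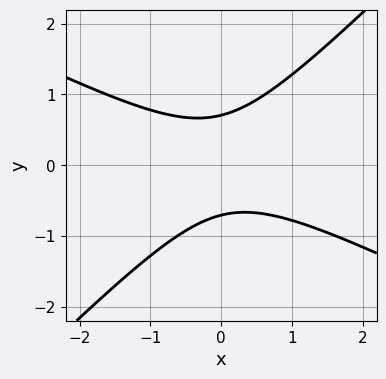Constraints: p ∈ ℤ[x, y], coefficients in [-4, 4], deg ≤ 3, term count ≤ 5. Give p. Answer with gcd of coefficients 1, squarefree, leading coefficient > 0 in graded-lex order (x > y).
x^2 + x*y - 2*y^2 + 1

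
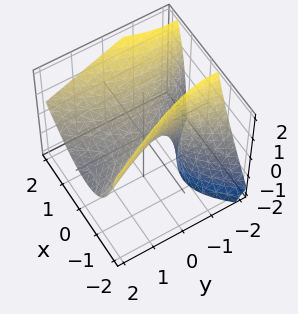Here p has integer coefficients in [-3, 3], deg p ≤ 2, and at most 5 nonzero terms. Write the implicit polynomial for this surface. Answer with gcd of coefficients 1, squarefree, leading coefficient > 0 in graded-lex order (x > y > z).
3*x^2 - 2*x*z - y^2 - 2*y*z - 3*z

First, deg p = 2. No degree-1 surface has this shape.
Then, from the axis intercepts and sections: it crosses the z-axis at the gridline z = 0; it meets the x-axis at x = 0 (among the integer gridlines); it meets the y-axis at y = 0 (among the integer gridlines).
Finally, putting this together gives p.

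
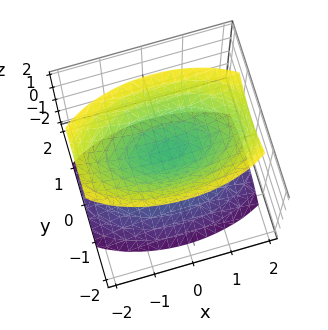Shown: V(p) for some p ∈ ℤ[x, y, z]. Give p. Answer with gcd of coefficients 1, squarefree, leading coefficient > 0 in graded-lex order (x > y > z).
1. There are 2 components. They look like related sheets of one shape, so recover p as a whole.
2. The degree is 2 — two sheets facing apart; a quadric.
3. Symmetries: mirror symmetry x ↦ −x ⇒ only even powers of x; it's symmetric under z → −z, forcing even powers of z; mirror symmetry y ↦ −y ⇒ only even powers of y.
4. Observable constraints: no y-intercept at any integer in the box; it misses every integer gridline on the x-axis.
5. The integer polynomial consistent with all of this is the stated p.

x^2 + 3*y^2 - 2*z^2 + 1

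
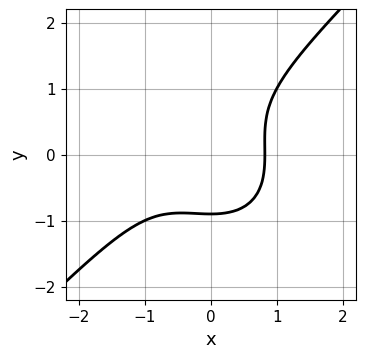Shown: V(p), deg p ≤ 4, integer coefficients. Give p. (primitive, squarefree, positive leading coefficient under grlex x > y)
3*x^3 - 3*y^3 + 2*x^2 + y^2 - 3

Degree: the shape is more complex than any degree-2 curve, so deg p = 3.
Putting this together gives p.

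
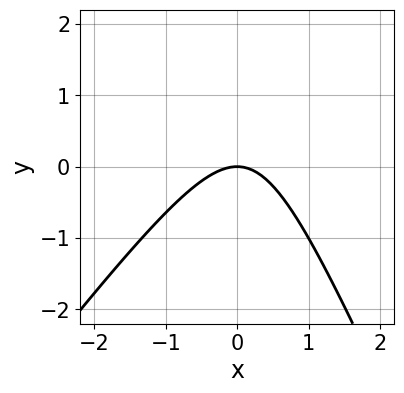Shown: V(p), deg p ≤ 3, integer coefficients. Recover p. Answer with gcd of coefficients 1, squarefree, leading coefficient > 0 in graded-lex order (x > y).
3*x^2 - x*y - y^2 + 3*y

1. The degree is 2 — no degree-1 curve has this shape.
2. Checking where it meets the axes: one y-axis crossing is at y = 0; one x-axis crossing is at x = 0.
3. Fitting integer coefficients to these (and the overall shape) gives p.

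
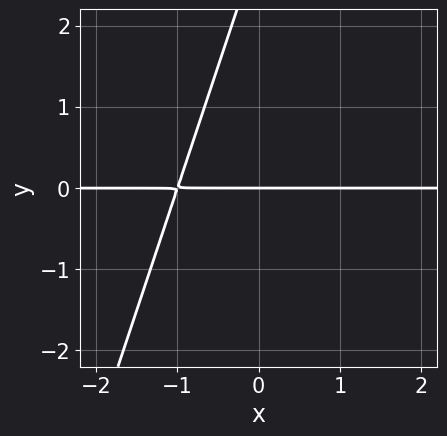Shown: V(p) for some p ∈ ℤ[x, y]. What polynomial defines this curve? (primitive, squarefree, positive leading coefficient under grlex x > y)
3*x*y - y^2 + 3*y

The degree is 2 — the shape is more complex than any degree-1 curve.
From the visible intercepts: every point of the x-axis in the box is on the curve; it crosses the y-axis at the gridline y = 0.
Assembling these constraints gives the stated polynomial.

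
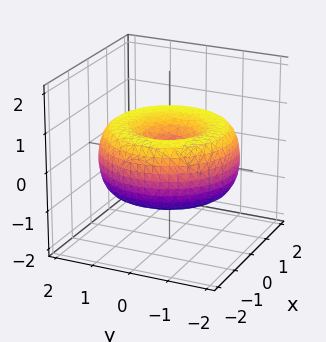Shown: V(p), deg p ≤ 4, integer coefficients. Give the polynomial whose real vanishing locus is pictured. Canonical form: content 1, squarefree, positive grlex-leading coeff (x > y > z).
(a) Degree: a generic line meets the surface in up to 4 points, so deg p = 4.
(b) Symmetries: the z-axis is an axis of rotation, so x and y enter only as x² + y².
(c) From the axis intercepts and sections: it crosses the x-axis at the gridline x = 0; it crosses the z-axis at the gridline z = 0; a circular section at z = 0 has radius between 1 and 2.
(d) Matching integer coefficients to the picture gives p.

x^4 + 2*x^2*y^2 + y^4 - 3*x^2 - 3*y^2 + 3*z^2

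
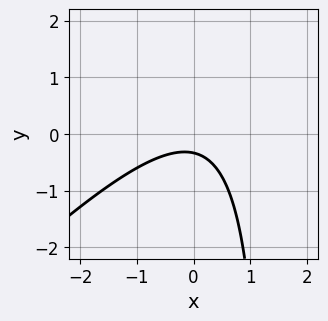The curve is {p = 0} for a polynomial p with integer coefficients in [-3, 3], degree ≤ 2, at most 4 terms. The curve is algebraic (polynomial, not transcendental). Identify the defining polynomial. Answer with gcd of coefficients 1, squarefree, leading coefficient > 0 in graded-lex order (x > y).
deg p = 2.
From the axis intercepts and sections: it misses every integer gridline on the x-axis.
Together with the visible shape, these determine p as stated.

2*x^2 - 2*x*y + 3*y + 1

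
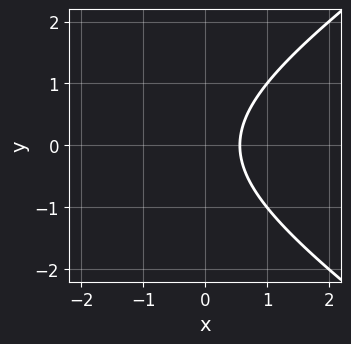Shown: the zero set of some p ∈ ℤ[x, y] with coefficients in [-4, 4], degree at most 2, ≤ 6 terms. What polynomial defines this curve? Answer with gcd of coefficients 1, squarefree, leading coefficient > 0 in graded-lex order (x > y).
(a) Degree: no degree-1 curve has this shape, so deg p = 2.
(b) Symmetries: the y ↦ −y reflection is a symmetry, so y appears only in even powers.
(c) Checking where it meets the axes: it misses every integer gridline on the y-axis.
(d) Together with the visible shape, these determine p as stated.

x^2 - 2*y^2 + 3*x - 2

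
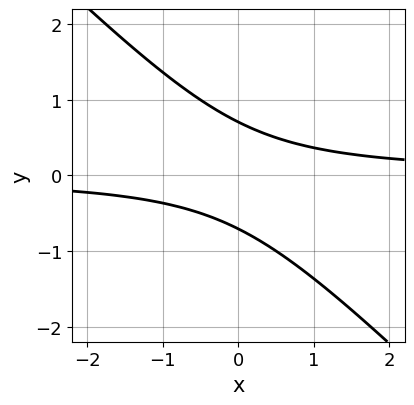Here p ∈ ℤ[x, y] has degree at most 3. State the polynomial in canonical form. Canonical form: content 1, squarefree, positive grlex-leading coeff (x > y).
2*x*y + 2*y^2 - 1

1. The degree is 2 — no degree-1 curve has this shape.
2. From the axis intercepts and sections: it misses every integer gridline on the x-axis.
3. These observations pin down the coefficients.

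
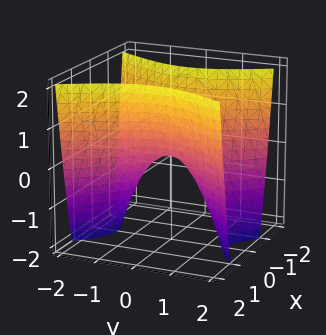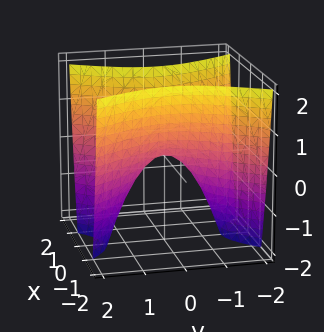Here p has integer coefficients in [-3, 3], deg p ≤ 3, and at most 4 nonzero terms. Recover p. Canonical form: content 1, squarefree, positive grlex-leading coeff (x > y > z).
First, the degree is 2 — a saddle surface; a quadric.
Next, symmetries: it's symmetric under y → −y, forcing even powers of y; mirror symmetry x ↦ −x ⇒ only even powers of x.
Next, from the visible intercepts: one y-axis crossing is at y = 0; it meets the x-axis at x = 0 (among the integer gridlines); it meets the z-axis at z = 0 (among the integer gridlines).
Finally, solving for integer coefficients yields p as stated.

2*x^2 - y^2 - z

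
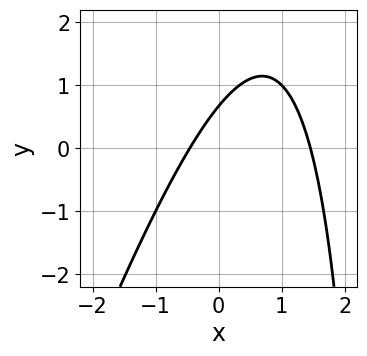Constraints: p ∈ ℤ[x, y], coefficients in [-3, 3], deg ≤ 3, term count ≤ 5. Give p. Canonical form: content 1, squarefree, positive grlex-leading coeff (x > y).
3*x^2 - x*y - 3*x + 3*y - 2

First, degree: a generic line meets the curve in up to 2 points, so deg p = 2.
Finally, solving for integer coefficients yields p as stated.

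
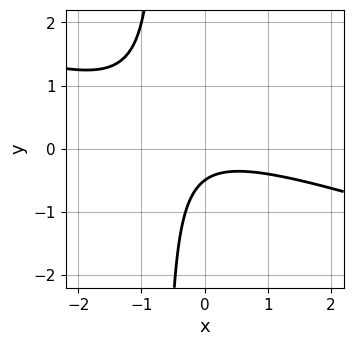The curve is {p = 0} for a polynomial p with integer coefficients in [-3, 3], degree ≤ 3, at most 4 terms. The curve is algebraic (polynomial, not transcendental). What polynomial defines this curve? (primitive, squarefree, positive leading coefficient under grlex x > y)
Degree: no degree-1 curve has this shape, so deg p = 2.
Against the integer gridlines: it misses every integer gridline on the x-axis.
Together with the visible shape, these determine p as stated.

x^2 + 3*x*y + 2*y + 1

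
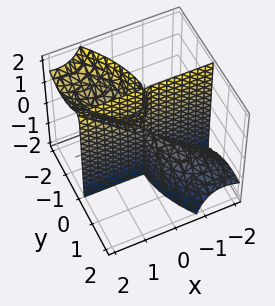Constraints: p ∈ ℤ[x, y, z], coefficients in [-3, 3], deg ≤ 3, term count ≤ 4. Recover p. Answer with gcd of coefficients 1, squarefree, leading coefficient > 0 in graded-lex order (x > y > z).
3*x^2*y + 3*x*y^2 - 3*x*y*z + 2*y^3

(a) The picture has 2 separate pieces. They look like related sheets of one shape, so recover p as a whole.
(b) deg p = 3. The shape is more complex than any degree-2 surface.
(c) Checking where it meets the axes: it meets the y-axis at y = 0 (among the integer gridlines); the visible x-axis segment lies entirely on the surface; the visible z-axis segment lies entirely on the surface.
(d) The integer polynomial consistent with all of this is the stated p.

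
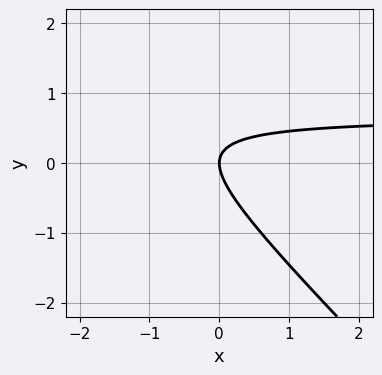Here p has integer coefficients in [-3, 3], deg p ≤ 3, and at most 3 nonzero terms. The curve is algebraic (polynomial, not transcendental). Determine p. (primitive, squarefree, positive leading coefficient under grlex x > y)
3*x*y + 3*y^2 - 2*x

1. Degree: a generic line meets the curve in up to 2 points, so deg p = 2.
2. Checking where it meets the axes: it meets the y-axis at y = 0 (among the integer gridlines); it crosses the x-axis at the gridline x = 0.
3. Putting this together gives p.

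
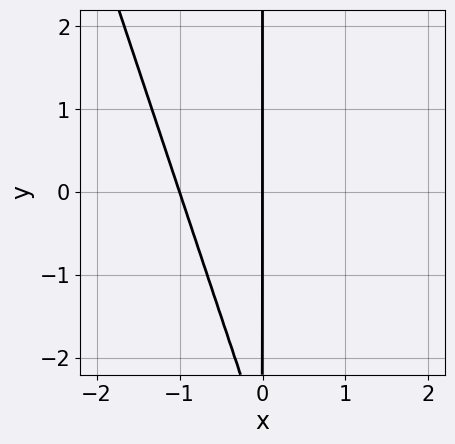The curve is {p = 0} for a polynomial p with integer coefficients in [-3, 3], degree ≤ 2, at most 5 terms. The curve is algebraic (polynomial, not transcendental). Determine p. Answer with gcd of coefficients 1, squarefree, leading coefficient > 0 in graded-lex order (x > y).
First, degree: a generic line meets the curve in up to 2 points, so deg p = 2.
Next, reading off the gridlines: every point of the y-axis in the box is on the curve; among the integer gridlines, it crosses the x-axis at x ∈ {-1, 0}.
Finally, solving for integer coefficients yields p as stated.

3*x^2 + x*y + 3*x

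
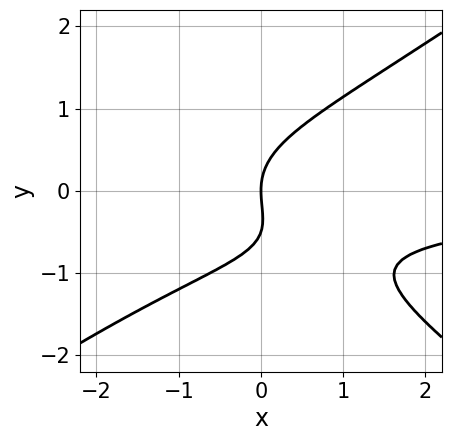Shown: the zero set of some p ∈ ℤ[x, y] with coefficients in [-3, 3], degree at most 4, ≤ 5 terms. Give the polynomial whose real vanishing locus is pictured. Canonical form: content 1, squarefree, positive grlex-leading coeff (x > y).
1. Degree: no degree-2 curve has this shape, so deg p = 3.
2. Checking where it meets the axes: it crosses the x-axis at the gridline x = 0; it meets the y-axis at y = 0 (among the integer gridlines).
3. These observations pin down the coefficients.

x^2*y - 2*y^3 + x*y - y^2 + 2*x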